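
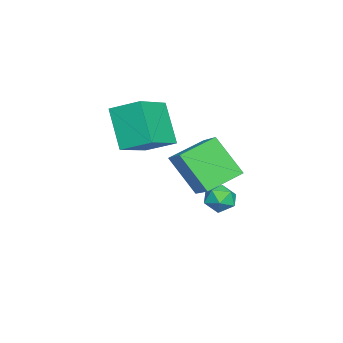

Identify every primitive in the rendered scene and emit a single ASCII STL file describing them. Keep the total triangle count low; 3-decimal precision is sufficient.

solid 
facet normal 0.004 0.104 0.995
outer loop
vertex -1.254 4.379 0.7
vertex -1.811 3.95 0.747
vertex -1.158 3.685 0.772
endloop
endfacet
facet normal 0.664 0.167 0.729
outer loop
vertex -1.254 4.379 0.7
vertex -1.158 3.685 0.772
vertex -0.757 4.051 0.323
endloop
endfacet
facet normal 0.661 0.704 0.260
outer loop
vertex -1.254 4.379 0.7
vertex -0.757 4.051 0.323
vertex -1.162 4.543 0.021
endloop
endfacet
facet normal 0.002 0.972 0.235
outer loop
vertex -1.254 4.379 0.7
vertex -1.162 4.543 0.021
vertex -1.813 4.481 0.283
endloop
endfacet
facet normal -0.405 0.601 0.689
outer loop
vertex -1.254 4.379 0.7
vertex -1.813 4.481 0.283
vertex -1.811 3.95 0.747
endloop
endfacet
facet normal 0.818 -0.434 0.377
outer loop
vertex -0.757 4.051 0.323
vertex -1.158 3.685 0.772
vertex -1.007 3.419 0.137
endloop
endfacet
facet normal -0.249 -0.537 0.806
outer loop
vertex -1.158 3.685 0.772
vertex -1.811 3.95 0.747
vertex -1.658 3.357 0.399
endloop
endfacet
facet normal -0.911 0.269 0.312
outer loop
vertex -1.811 3.95 0.747
vertex -1.813 4.481 0.283
vertex -2.063 3.849 0.097
endloop
endfacet
facet normal -0.254 0.869 -0.424
outer loop
vertex -1.813 4.481 0.283
vertex -1.162 4.543 0.021
vertex -1.662 4.215 -0.352
endloop
endfacet
facet normal 0.815 0.435 -0.383
outer loop
vertex -1.162 4.543 0.021
vertex -0.757 4.051 0.323
vertex -1.009 3.95 -0.327
endloop
endfacet
facet normal -0.002 -0.972 -0.235
outer loop
vertex -1.566 3.521 -0.28
vertex -1.007 3.419 0.137
vertex -1.658 3.357 0.399
endloop
endfacet
facet normal -0.661 -0.704 -0.260
outer loop
vertex -1.566 3.521 -0.28
vertex -1.658 3.357 0.399
vertex -2.063 3.849 0.097
endloop
endfacet
facet normal -0.664 -0.167 -0.729
outer loop
vertex -1.566 3.521 -0.28
vertex -2.063 3.849 0.097
vertex -1.662 4.215 -0.352
endloop
endfacet
facet normal -0.004 -0.104 -0.995
outer loop
vertex -1.566 3.521 -0.28
vertex -1.662 4.215 -0.352
vertex -1.009 3.95 -0.327
endloop
endfacet
facet normal 0.405 -0.601 -0.689
outer loop
vertex -1.566 3.521 -0.28
vertex -1.009 3.95 -0.327
vertex -1.007 3.419 0.137
endloop
endfacet
facet normal 0.254 -0.869 0.424
outer loop
vertex -1.658 3.357 0.399
vertex -1.007 3.419 0.137
vertex -1.158 3.685 0.772
endloop
endfacet
facet normal -0.815 -0.435 0.383
outer loop
vertex -2.063 3.849 0.097
vertex -1.658 3.357 0.399
vertex -1.811 3.95 0.747
endloop
endfacet
facet normal -0.818 0.434 -0.377
outer loop
vertex -1.662 4.215 -0.352
vertex -2.063 3.849 0.097
vertex -1.813 4.481 0.283
endloop
endfacet
facet normal 0.249 0.537 -0.806
outer loop
vertex -1.009 3.95 -0.327
vertex -1.662 4.215 -0.352
vertex -1.162 4.543 0.021
endloop
endfacet
facet normal 0.911 -0.269 -0.312
outer loop
vertex -1.007 3.419 0.137
vertex -1.009 3.95 -0.327
vertex -0.757 4.051 0.323
endloop
endfacet
facet normal -0.488 -0.315 0.814
outer loop
vertex -1.512 -0.277 4.509
vertex -1.357 0.95 5.076
vertex -3.26 0.321 3.692
endloop
endfacet
facet normal -0.114 -0.902 -0.417
outer loop
vertex -2.283 0.95 2.064
vertex -1.512 -0.277 4.509
vertex -3.26 0.321 3.692
endloop
endfacet
facet normal -0.488 -0.315 0.814
outer loop
vertex -3.26 0.321 3.692
vertex -1.357 0.95 5.076
vertex -3.105 1.548 4.259
endloop
endfacet
facet normal -0.865 0.296 -0.405
outer loop
vertex -3.105 1.548 4.259
vertex -2.283 0.95 2.064
vertex -3.26 0.321 3.692
endloop
endfacet
facet normal 0.865 -0.296 0.405
outer loop
vertex -1.512 -0.277 4.509
vertex -0.38 1.579 3.448
vertex -1.357 0.95 5.076
endloop
endfacet
facet normal -0.114 -0.902 -0.417
outer loop
vertex -0.535 0.352 2.881
vertex -1.512 -0.277 4.509
vertex -2.283 0.95 2.064
endloop
endfacet
facet normal 0.865 -0.296 0.405
outer loop
vertex -0.535 0.352 2.881
vertex -0.38 1.579 3.448
vertex -1.512 -0.277 4.509
endloop
endfacet
facet normal 0.114 0.902 0.417
outer loop
vertex -1.357 0.95 5.076
vertex -0.38 1.579 3.448
vertex -3.105 1.548 4.259
endloop
endfacet
facet normal -0.865 0.296 -0.405
outer loop
vertex -2.128 2.177 2.631
vertex -2.283 0.95 2.064
vertex -3.105 1.548 4.259
endloop
endfacet
facet normal 0.114 0.902 0.417
outer loop
vertex -3.105 1.548 4.259
vertex -0.38 1.579 3.448
vertex -2.128 2.177 2.631
endloop
endfacet
facet normal 0.488 0.315 -0.814
outer loop
vertex -2.128 2.177 2.631
vertex -0.535 0.352 2.881
vertex -2.283 0.95 2.064
endloop
endfacet
facet normal 0.488 0.315 -0.814
outer loop
vertex -0.38 1.579 3.448
vertex -0.535 0.352 2.881
vertex -2.128 2.177 2.631
endloop
endfacet
facet normal -0.744 -0.432 -0.510
outer loop
vertex 1.384 2.546 3.613
vertex 0.397 3.639 4.128
vertex 1.786 3.608 2.128
endloop
endfacet
facet normal 0.632 -0.701 -0.330
outer loop
vertex 2.843 4.221 2.852
vertex 1.384 2.546 3.613
vertex 1.786 3.608 2.128
endloop
endfacet
facet normal -0.744 -0.431 -0.510
outer loop
vertex 1.786 3.608 2.128
vertex 0.397 3.639 4.128
vertex 0.799 4.702 2.643
endloop
endfacet
facet normal 0.215 0.568 -0.795
outer loop
vertex 0.799 4.702 2.643
vertex 2.843 4.221 2.852
vertex 1.786 3.608 2.128
endloop
endfacet
facet normal -0.215 -0.568 0.794
outer loop
vertex 1.384 2.546 3.613
vertex 1.454 4.252 4.852
vertex 0.397 3.639 4.128
endloop
endfacet
facet normal 0.632 -0.701 -0.331
outer loop
vertex 2.441 3.158 4.337
vertex 1.384 2.546 3.613
vertex 2.843 4.221 2.852
endloop
endfacet
facet normal -0.215 -0.568 0.794
outer loop
vertex 2.441 3.158 4.337
vertex 1.454 4.252 4.852
vertex 1.384 2.546 3.613
endloop
endfacet
facet normal -0.633 0.701 0.330
outer loop
vertex 0.397 3.639 4.128
vertex 1.454 4.252 4.852
vertex 0.799 4.702 2.643
endloop
endfacet
facet normal 0.215 0.568 -0.794
outer loop
vertex 1.856 5.314 3.367
vertex 2.843 4.221 2.852
vertex 0.799 4.702 2.643
endloop
endfacet
facet normal -0.632 0.701 0.330
outer loop
vertex 0.799 4.702 2.643
vertex 1.454 4.252 4.852
vertex 1.856 5.314 3.367
endloop
endfacet
facet normal 0.744 0.431 0.510
outer loop
vertex 1.856 5.314 3.367
vertex 2.441 3.158 4.337
vertex 2.843 4.221 2.852
endloop
endfacet
facet normal 0.744 0.431 0.510
outer loop
vertex 1.454 4.252 4.852
vertex 2.441 3.158 4.337
vertex 1.856 5.314 3.367
endloop
endfacet

endsolid


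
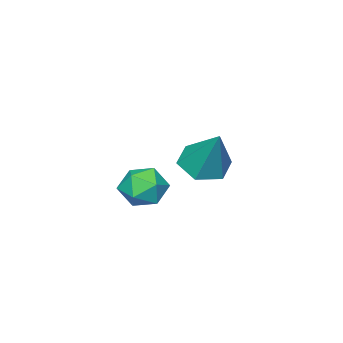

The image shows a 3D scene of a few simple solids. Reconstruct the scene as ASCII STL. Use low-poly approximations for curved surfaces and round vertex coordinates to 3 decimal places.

solid 
facet normal -0.235 -0.517 -0.823
outer loop
vertex -1.33 -1.598 -1.396
vertex -1.9 -1.232 -1.463
vertex -1.325 -1.023 -1.759
endloop
endfacet
facet normal 0.989 0.074 0.130
outer loop
vertex -1.33 -1.598 -1.396
vertex -1.325 -1.023 -1.759
vertex -1.56 -0.488 -0.277
endloop
endfacet
facet normal -0.236 -0.516 -0.823
outer loop
vertex -1.325 -1.023 -1.759
vertex -1.9 -1.232 -1.463
vertex -1.894 -0.657 -1.825
endloop
endfacet
facet normal 0.546 0.812 -0.206
outer loop
vertex -1.325 -1.023 -1.759
vertex -1.894 -0.657 -1.825
vertex -1.56 -0.488 -0.277
endloop
endfacet
facet normal -0.236 -0.516 -0.823
outer loop
vertex -1.894 -0.657 -1.825
vertex -1.9 -1.232 -1.463
vertex -2.469 -0.866 -1.529
endloop
endfacet
facet normal -0.353 0.935 -0.026
outer loop
vertex -1.894 -0.657 -1.825
vertex -2.469 -0.866 -1.529
vertex -1.56 -0.488 -0.277
endloop
endfacet
facet normal -0.237 -0.517 -0.823
outer loop
vertex -2.469 -0.866 -1.529
vertex -1.9 -1.232 -1.463
vertex -2.475 -1.441 -1.166
endloop
endfacet
facet normal -0.810 0.319 0.492
outer loop
vertex -2.469 -0.866 -1.529
vertex -2.475 -1.441 -1.166
vertex -1.56 -0.488 -0.277
endloop
endfacet
facet normal -0.237 -0.517 -0.823
outer loop
vertex -2.475 -1.441 -1.166
vertex -1.9 -1.232 -1.463
vertex -1.906 -1.807 -1.1
endloop
endfacet
facet normal -0.367 -0.421 0.829
outer loop
vertex -2.475 -1.441 -1.166
vertex -1.906 -1.807 -1.1
vertex -1.56 -0.488 -0.277
endloop
endfacet
facet normal -0.235 -0.517 -0.823
outer loop
vertex -1.906 -1.807 -1.1
vertex -1.9 -1.232 -1.463
vertex -1.33 -1.598 -1.396
endloop
endfacet
facet normal 0.531 -0.544 0.649
outer loop
vertex -1.906 -1.807 -1.1
vertex -1.33 -1.598 -1.396
vertex -1.56 -0.488 -0.277
endloop
endfacet
facet normal -0.156 0.987 -0.040
outer loop
vertex -2.707 -3.423 -3.832
vertex -3.273 -3.496 -3.419
vertex -2.639 -3.384 -3.132
endloop
endfacet
facet normal 0.539 0.836 -0.099
outer loop
vertex -2.707 -3.423 -3.832
vertex -2.639 -3.384 -3.132
vertex -2.163 -3.736 -3.513
endloop
endfacet
facet normal 0.625 0.410 -0.664
outer loop
vertex -2.707 -3.423 -3.832
vertex -2.163 -3.736 -3.513
vertex -2.502 -4.066 -4.036
endloop
endfacet
facet normal -0.018 0.297 -0.955
outer loop
vertex -2.707 -3.423 -3.832
vertex -2.502 -4.066 -4.036
vertex -3.188 -3.917 -3.977
endloop
endfacet
facet normal -0.499 0.653 -0.569
outer loop
vertex -2.707 -3.423 -3.832
vertex -3.188 -3.917 -3.977
vertex -3.273 -3.496 -3.419
endloop
endfacet
facet normal 0.737 0.473 0.484
outer loop
vertex -2.163 -3.736 -3.513
vertex -2.639 -3.384 -3.132
vertex -2.392 -4.003 -2.903
endloop
endfacet
facet normal -0.389 0.717 0.578
outer loop
vertex -2.639 -3.384 -3.132
vertex -3.273 -3.496 -3.419
vertex -3.078 -3.854 -2.844
endloop
endfacet
facet normal -0.944 0.177 -0.277
outer loop
vertex -3.273 -3.496 -3.419
vertex -3.188 -3.917 -3.977
vertex -3.417 -4.184 -3.367
endloop
endfacet
facet normal -0.164 -0.399 -0.902
outer loop
vertex -3.188 -3.917 -3.977
vertex -2.502 -4.066 -4.036
vertex -2.941 -4.536 -3.748
endloop
endfacet
facet normal 0.876 -0.216 -0.431
outer loop
vertex -2.502 -4.066 -4.036
vertex -2.163 -3.736 -3.513
vertex -2.307 -4.424 -3.461
endloop
endfacet
facet normal 0.018 -0.297 0.955
outer loop
vertex -2.873 -4.497 -3.048
vertex -2.392 -4.003 -2.903
vertex -3.078 -3.854 -2.844
endloop
endfacet
facet normal -0.625 -0.410 0.664
outer loop
vertex -2.873 -4.497 -3.048
vertex -3.078 -3.854 -2.844
vertex -3.417 -4.184 -3.367
endloop
endfacet
facet normal -0.539 -0.836 0.099
outer loop
vertex -2.873 -4.497 -3.048
vertex -3.417 -4.184 -3.367
vertex -2.941 -4.536 -3.748
endloop
endfacet
facet normal 0.156 -0.987 0.040
outer loop
vertex -2.873 -4.497 -3.048
vertex -2.941 -4.536 -3.748
vertex -2.307 -4.424 -3.461
endloop
endfacet
facet normal 0.499 -0.653 0.569
outer loop
vertex -2.873 -4.497 -3.048
vertex -2.307 -4.424 -3.461
vertex -2.392 -4.003 -2.903
endloop
endfacet
facet normal 0.164 0.399 0.902
outer loop
vertex -3.078 -3.854 -2.844
vertex -2.392 -4.003 -2.903
vertex -2.639 -3.384 -3.132
endloop
endfacet
facet normal -0.876 0.216 0.431
outer loop
vertex -3.417 -4.184 -3.367
vertex -3.078 -3.854 -2.844
vertex -3.273 -3.496 -3.419
endloop
endfacet
facet normal -0.737 -0.473 -0.484
outer loop
vertex -2.941 -4.536 -3.748
vertex -3.417 -4.184 -3.367
vertex -3.188 -3.917 -3.977
endloop
endfacet
facet normal 0.389 -0.717 -0.578
outer loop
vertex -2.307 -4.424 -3.461
vertex -2.941 -4.536 -3.748
vertex -2.502 -4.066 -4.036
endloop
endfacet
facet normal 0.944 -0.177 0.277
outer loop
vertex -2.392 -4.003 -2.903
vertex -2.307 -4.424 -3.461
vertex -2.163 -3.736 -3.513
endloop
endfacet

endsolid


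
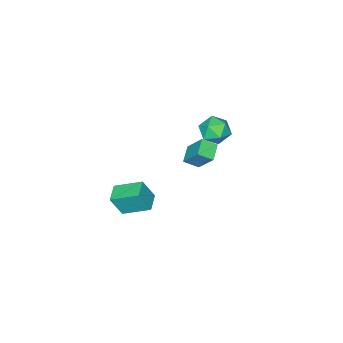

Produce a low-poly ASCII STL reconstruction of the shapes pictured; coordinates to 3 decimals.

solid 
facet normal -0.457 0.781 0.426
outer loop
vertex 3.083 -2.63 3.936
vertex 4.084 -1.954 3.771
vertex 2.542 -2.175 2.523
endloop
endfacet
facet normal -0.821 -0.555 0.135
outer loop
vertex 3.416 -3.666 1.709
vertex 3.083 -2.63 3.936
vertex 2.542 -2.175 2.523
endloop
endfacet
facet normal -0.457 0.781 0.426
outer loop
vertex 2.542 -2.175 2.523
vertex 4.084 -1.954 3.771
vertex 3.544 -1.499 2.358
endloop
endfacet
facet normal -0.342 0.288 -0.895
outer loop
vertex 3.544 -1.499 2.358
vertex 3.416 -3.666 1.709
vertex 2.542 -2.175 2.523
endloop
endfacet
facet normal 0.342 -0.288 0.895
outer loop
vertex 3.083 -2.63 3.936
vertex 4.958 -3.445 2.957
vertex 4.084 -1.954 3.771
endloop
endfacet
facet normal -0.821 -0.555 0.135
outer loop
vertex 3.956 -4.121 3.122
vertex 3.083 -2.63 3.936
vertex 3.416 -3.666 1.709
endloop
endfacet
facet normal 0.342 -0.288 0.894
outer loop
vertex 3.956 -4.121 3.122
vertex 4.958 -3.445 2.957
vertex 3.083 -2.63 3.936
endloop
endfacet
facet normal 0.821 0.555 -0.135
outer loop
vertex 4.084 -1.954 3.771
vertex 4.958 -3.445 2.957
vertex 3.544 -1.499 2.358
endloop
endfacet
facet normal -0.342 0.288 -0.894
outer loop
vertex 4.417 -2.99 1.544
vertex 3.416 -3.666 1.709
vertex 3.544 -1.499 2.358
endloop
endfacet
facet normal 0.821 0.555 -0.136
outer loop
vertex 3.544 -1.499 2.358
vertex 4.958 -3.445 2.957
vertex 4.417 -2.99 1.544
endloop
endfacet
facet normal 0.457 -0.781 -0.426
outer loop
vertex 4.417 -2.99 1.544
vertex 3.956 -4.121 3.122
vertex 3.416 -3.666 1.709
endloop
endfacet
facet normal 0.457 -0.781 -0.426
outer loop
vertex 4.958 -3.445 2.957
vertex 3.956 -4.121 3.122
vertex 4.417 -2.99 1.544
endloop
endfacet
facet normal -0.735 0.578 0.354
outer loop
vertex -4.502 -2.565 3.378
vertex -4.992 -3.455 3.812
vertex -4.257 -2.884 4.406
endloop
endfacet
facet normal -0.121 0.940 0.320
outer loop
vertex -4.502 -2.565 3.378
vertex -4.257 -2.884 4.406
vertex -3.455 -2.549 3.726
endloop
endfacet
facet normal 0.104 0.928 -0.357
outer loop
vertex -4.502 -2.565 3.378
vertex -3.455 -2.549 3.726
vertex -3.693 -2.912 2.712
endloop
endfacet
facet normal -0.370 0.560 -0.741
outer loop
vertex -4.502 -2.565 3.378
vertex -3.693 -2.912 2.712
vertex -4.643 -3.472 2.764
endloop
endfacet
facet normal -0.890 0.343 -0.302
outer loop
vertex -4.502 -2.565 3.378
vertex -4.643 -3.472 2.764
vertex -4.992 -3.455 3.812
endloop
endfacet
facet normal 0.360 0.596 0.718
outer loop
vertex -3.455 -2.549 3.726
vertex -4.257 -2.884 4.406
vertex -3.297 -3.428 4.376
endloop
endfacet
facet normal -0.633 0.010 0.774
outer loop
vertex -4.257 -2.884 4.406
vertex -4.992 -3.455 3.812
vertex -4.247 -3.988 4.428
endloop
endfacet
facet normal -0.883 -0.372 -0.288
outer loop
vertex -4.992 -3.455 3.812
vertex -4.643 -3.472 2.764
vertex -4.485 -4.351 3.414
endloop
endfacet
facet normal -0.043 -0.020 -0.999
outer loop
vertex -4.643 -3.472 2.764
vertex -3.693 -2.912 2.712
vertex -3.683 -4.016 2.734
endloop
endfacet
facet normal 0.724 0.577 -0.377
outer loop
vertex -3.693 -2.912 2.712
vertex -3.455 -2.549 3.726
vertex -2.948 -3.445 3.328
endloop
endfacet
facet normal 0.370 -0.560 0.741
outer loop
vertex -3.438 -4.335 3.762
vertex -3.297 -3.428 4.376
vertex -4.247 -3.988 4.428
endloop
endfacet
facet normal -0.104 -0.928 0.357
outer loop
vertex -3.438 -4.335 3.762
vertex -4.247 -3.988 4.428
vertex -4.485 -4.351 3.414
endloop
endfacet
facet normal 0.121 -0.940 -0.320
outer loop
vertex -3.438 -4.335 3.762
vertex -4.485 -4.351 3.414
vertex -3.683 -4.016 2.734
endloop
endfacet
facet normal 0.735 -0.578 -0.354
outer loop
vertex -3.438 -4.335 3.762
vertex -3.683 -4.016 2.734
vertex -2.948 -3.445 3.328
endloop
endfacet
facet normal 0.890 -0.343 0.302
outer loop
vertex -3.438 -4.335 3.762
vertex -2.948 -3.445 3.328
vertex -3.297 -3.428 4.376
endloop
endfacet
facet normal 0.043 0.020 0.999
outer loop
vertex -4.247 -3.988 4.428
vertex -3.297 -3.428 4.376
vertex -4.257 -2.884 4.406
endloop
endfacet
facet normal -0.724 -0.577 0.377
outer loop
vertex -4.485 -4.351 3.414
vertex -4.247 -3.988 4.428
vertex -4.992 -3.455 3.812
endloop
endfacet
facet normal -0.360 -0.596 -0.718
outer loop
vertex -3.683 -4.016 2.734
vertex -4.485 -4.351 3.414
vertex -4.643 -3.472 2.764
endloop
endfacet
facet normal 0.633 -0.010 -0.774
outer loop
vertex -2.948 -3.445 3.328
vertex -3.683 -4.016 2.734
vertex -3.693 -2.912 2.712
endloop
endfacet
facet normal 0.883 0.372 0.288
outer loop
vertex -3.297 -3.428 4.376
vertex -2.948 -3.445 3.328
vertex -3.455 -2.549 3.726
endloop
endfacet
facet normal -0.803 -0.467 0.369
outer loop
vertex -2.104 -3.974 2.843
vertex -2.098 -2.79 4.354
vertex -2.747 -3.29 2.309
endloop
endfacet
facet normal -0.003 -0.617 -0.787
outer loop
vertex -1.782 -2.73 1.866
vertex -2.104 -3.974 2.843
vertex -2.747 -3.29 2.309
endloop
endfacet
facet normal -0.804 -0.466 0.369
outer loop
vertex -2.747 -3.29 2.309
vertex -2.098 -2.79 4.354
vertex -2.74 -2.106 3.82
endloop
endfacet
facet normal -0.595 0.634 -0.494
outer loop
vertex -2.74 -2.106 3.82
vertex -1.782 -2.73 1.866
vertex -2.747 -3.29 2.309
endloop
endfacet
facet normal 0.595 -0.634 0.494
outer loop
vertex -2.104 -3.974 2.843
vertex -1.133 -2.23 3.911
vertex -2.098 -2.79 4.354
endloop
endfacet
facet normal -0.003 -0.617 -0.787
outer loop
vertex -1.14 -3.414 2.4
vertex -2.104 -3.974 2.843
vertex -1.782 -2.73 1.866
endloop
endfacet
facet normal 0.595 -0.634 0.494
outer loop
vertex -1.14 -3.414 2.4
vertex -1.133 -2.23 3.911
vertex -2.104 -3.974 2.843
endloop
endfacet
facet normal 0.003 0.617 0.787
outer loop
vertex -2.098 -2.79 4.354
vertex -1.133 -2.23 3.911
vertex -2.74 -2.106 3.82
endloop
endfacet
facet normal -0.595 0.634 -0.494
outer loop
vertex -1.776 -1.546 3.377
vertex -1.782 -2.73 1.866
vertex -2.74 -2.106 3.82
endloop
endfacet
facet normal 0.003 0.617 0.787
outer loop
vertex -2.74 -2.106 3.82
vertex -1.133 -2.23 3.911
vertex -1.776 -1.546 3.377
endloop
endfacet
facet normal 0.804 0.467 -0.369
outer loop
vertex -1.776 -1.546 3.377
vertex -1.14 -3.414 2.4
vertex -1.782 -2.73 1.866
endloop
endfacet
facet normal 0.803 0.467 -0.370
outer loop
vertex -1.133 -2.23 3.911
vertex -1.14 -3.414 2.4
vertex -1.776 -1.546 3.377
endloop
endfacet

endsolid


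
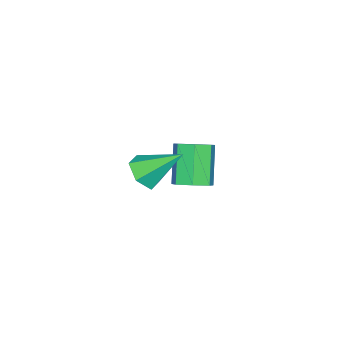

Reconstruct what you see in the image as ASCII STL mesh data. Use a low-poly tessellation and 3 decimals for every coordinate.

solid 
facet normal 0.556 0.251 -0.793
outer loop
vertex -2.498 -1.243 -3.197
vertex -3.127 -1.581 -3.745
vertex -3.052 -0.743 -3.427
endloop
endfacet
facet normal 0.433 0.726 0.535
outer loop
vertex -2.498 -1.243 -3.197
vertex -3.052 -0.743 -3.427
vertex -3.645 -1.761 -1.566
endloop
endfacet
facet normal 0.433 0.726 0.535
outer loop
vertex -3.645 -1.761 -1.566
vertex -3.052 -0.743 -3.427
vertex -4.199 -1.261 -1.796
endloop
endfacet
facet normal -0.556 -0.252 0.792
outer loop
vertex -3.645 -1.761 -1.566
vertex -4.199 -1.261 -1.796
vertex -4.273 -2.099 -2.115
endloop
endfacet
facet normal 0.557 0.250 -0.792
outer loop
vertex -3.052 -0.743 -3.427
vertex -3.127 -1.581 -3.745
vertex -3.661 -0.873 -3.897
endloop
endfacet
facet normal -0.283 0.953 0.104
outer loop
vertex -3.052 -0.743 -3.427
vertex -3.661 -0.873 -3.897
vertex -4.199 -1.261 -1.796
endloop
endfacet
facet normal -0.283 0.953 0.104
outer loop
vertex -4.199 -1.261 -1.796
vertex -3.661 -0.873 -3.897
vertex -4.808 -1.391 -2.266
endloop
endfacet
facet normal -0.557 -0.252 0.791
outer loop
vertex -4.199 -1.261 -1.796
vertex -4.808 -1.391 -2.266
vertex -4.273 -2.099 -2.115
endloop
endfacet
facet normal 0.557 0.251 -0.791
outer loop
vertex -3.661 -0.873 -3.897
vertex -3.127 -1.581 -3.745
vertex -3.868 -1.537 -4.253
endloop
endfacet
facet normal -0.787 0.463 -0.407
outer loop
vertex -3.661 -0.873 -3.897
vertex -3.868 -1.537 -4.253
vertex -4.808 -1.391 -2.266
endloop
endfacet
facet normal -0.787 0.463 -0.407
outer loop
vertex -4.808 -1.391 -2.266
vertex -3.868 -1.537 -4.253
vertex -5.015 -2.055 -2.622
endloop
endfacet
facet normal -0.556 -0.251 0.792
outer loop
vertex -4.808 -1.391 -2.266
vertex -5.015 -2.055 -2.622
vertex -4.273 -2.099 -2.115
endloop
endfacet
facet normal 0.557 0.251 -0.791
outer loop
vertex -3.868 -1.537 -4.253
vertex -3.127 -1.581 -3.745
vertex -3.517 -2.234 -4.227
endloop
endfacet
facet normal -0.698 -0.374 -0.610
outer loop
vertex -3.868 -1.537 -4.253
vertex -3.517 -2.234 -4.227
vertex -5.015 -2.055 -2.622
endloop
endfacet
facet normal -0.698 -0.374 -0.610
outer loop
vertex -5.015 -2.055 -2.622
vertex -3.517 -2.234 -4.227
vertex -4.664 -2.752 -2.596
endloop
endfacet
facet normal -0.556 -0.251 0.792
outer loop
vertex -5.015 -2.055 -2.622
vertex -4.664 -2.752 -2.596
vertex -4.273 -2.099 -2.115
endloop
endfacet
facet normal 0.557 0.252 -0.792
outer loop
vertex -3.517 -2.234 -4.227
vertex -3.127 -1.581 -3.745
vertex -2.871 -2.439 -3.838
endloop
endfacet
facet normal -0.083 -0.932 -0.354
outer loop
vertex -3.517 -2.234 -4.227
vertex -2.871 -2.439 -3.838
vertex -4.664 -2.752 -2.596
endloop
endfacet
facet normal -0.083 -0.932 -0.354
outer loop
vertex -4.664 -2.752 -2.596
vertex -2.871 -2.439 -3.838
vertex -4.018 -2.957 -2.207
endloop
endfacet
facet normal -0.557 -0.250 0.792
outer loop
vertex -4.664 -2.752 -2.596
vertex -4.018 -2.957 -2.207
vertex -4.273 -2.099 -2.115
endloop
endfacet
facet normal 0.556 0.252 -0.792
outer loop
vertex -2.871 -2.439 -3.838
vertex -3.127 -1.581 -3.745
vertex -2.418 -1.998 -3.38
endloop
endfacet
facet normal 0.595 -0.786 0.169
outer loop
vertex -2.871 -2.439 -3.838
vertex -2.418 -1.998 -3.38
vertex -4.018 -2.957 -2.207
endloop
endfacet
facet normal 0.595 -0.786 0.169
outer loop
vertex -4.018 -2.957 -2.207
vertex -2.418 -1.998 -3.38
vertex -3.565 -2.516 -1.749
endloop
endfacet
facet normal -0.557 -0.250 0.792
outer loop
vertex -4.018 -2.957 -2.207
vertex -3.565 -2.516 -1.749
vertex -4.273 -2.099 -2.115
endloop
endfacet
facet normal 0.556 0.251 -0.793
outer loop
vertex -2.418 -1.998 -3.38
vertex -3.127 -1.581 -3.745
vertex -2.498 -1.243 -3.197
endloop
endfacet
facet normal 0.824 -0.049 0.564
outer loop
vertex -2.418 -1.998 -3.38
vertex -2.498 -1.243 -3.197
vertex -3.565 -2.516 -1.749
endloop
endfacet
facet normal 0.824 -0.049 0.564
outer loop
vertex -3.565 -2.516 -1.749
vertex -2.498 -1.243 -3.197
vertex -3.645 -1.761 -1.566
endloop
endfacet
facet normal -0.557 -0.251 0.792
outer loop
vertex -3.565 -2.516 -1.749
vertex -3.645 -1.761 -1.566
vertex -4.273 -2.099 -2.115
endloop
endfacet
facet normal 0.231 -0.727 -0.647
outer loop
vertex 1.333 -2.084 0.602
vertex 0.936 -1.621 -0.06
vertex 1.81 -1.498 0.114
endloop
endfacet
facet normal 0.679 0.056 0.732
outer loop
vertex 1.333 -2.084 0.602
vertex 1.81 -1.498 0.114
vertex 0.464 -0.139 1.26
endloop
endfacet
facet normal 0.231 -0.726 -0.648
outer loop
vertex 1.81 -1.498 0.114
vertex 0.936 -1.621 -0.06
vertex 1.413 -1.034 -0.548
endloop
endfacet
facet normal 0.728 0.684 0.043
outer loop
vertex 1.81 -1.498 0.114
vertex 1.413 -1.034 -0.548
vertex 0.464 -0.139 1.26
endloop
endfacet
facet normal 0.232 -0.726 -0.647
outer loop
vertex 1.413 -1.034 -0.548
vertex 0.936 -1.621 -0.06
vertex 0.539 -1.158 -0.722
endloop
endfacet
facet normal -0.035 0.888 -0.458
outer loop
vertex 1.413 -1.034 -0.548
vertex 0.539 -1.158 -0.722
vertex 0.464 -0.139 1.26
endloop
endfacet
facet normal 0.231 -0.727 -0.647
outer loop
vertex 0.539 -1.158 -0.722
vertex 0.936 -1.621 -0.06
vertex 0.061 -1.744 -0.234
endloop
endfacet
facet normal -0.844 0.463 -0.270
outer loop
vertex 0.539 -1.158 -0.722
vertex 0.061 -1.744 -0.234
vertex 0.464 -0.139 1.26
endloop
endfacet
facet normal 0.231 -0.726 -0.647
outer loop
vertex 0.061 -1.744 -0.234
vertex 0.936 -1.621 -0.06
vertex 0.458 -2.208 0.428
endloop
endfacet
facet normal -0.893 -0.166 0.419
outer loop
vertex 0.061 -1.744 -0.234
vertex 0.458 -2.208 0.428
vertex 0.464 -0.139 1.26
endloop
endfacet
facet normal 0.232 -0.726 -0.647
outer loop
vertex 0.458 -2.208 0.428
vertex 0.936 -1.621 -0.06
vertex 1.333 -2.084 0.602
endloop
endfacet
facet normal -0.131 -0.370 0.920
outer loop
vertex 0.458 -2.208 0.428
vertex 1.333 -2.084 0.602
vertex 0.464 -0.139 1.26
endloop
endfacet

endsolid


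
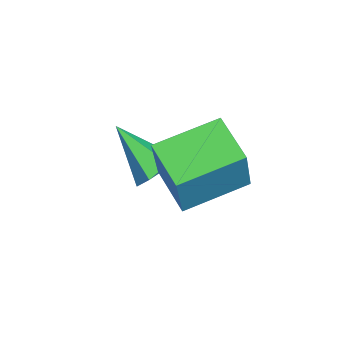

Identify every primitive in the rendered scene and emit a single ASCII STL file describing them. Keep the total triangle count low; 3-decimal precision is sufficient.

solid 
facet normal 0.395 0.687 -0.610
outer loop
vertex 0.639 -0.232 -1.919
vertex -0.032 -0.097 -2.201
vertex 0.207 0.286 -1.615
endloop
endfacet
facet normal 0.544 -0.038 0.838
outer loop
vertex 0.639 -0.232 -1.919
vertex 0.207 0.286 -1.615
vertex -0.768 -1.383 -1.059
endloop
endfacet
facet normal 0.394 0.688 -0.610
outer loop
vertex 0.207 0.286 -1.615
vertex -0.032 -0.097 -2.201
vertex -0.464 0.421 -1.896
endloop
endfacet
facet normal -0.269 0.442 0.855
outer loop
vertex 0.207 0.286 -1.615
vertex -0.464 0.421 -1.896
vertex -0.768 -1.383 -1.059
endloop
endfacet
facet normal 0.393 0.687 -0.611
outer loop
vertex -0.464 0.421 -1.896
vertex -0.032 -0.097 -2.201
vertex -0.703 0.037 -2.482
endloop
endfacet
facet normal -0.942 0.258 0.215
outer loop
vertex -0.464 0.421 -1.896
vertex -0.703 0.037 -2.482
vertex -0.768 -1.383 -1.059
endloop
endfacet
facet normal 0.393 0.687 -0.611
outer loop
vertex -0.703 0.037 -2.482
vertex -0.032 -0.097 -2.201
vertex -0.271 -0.481 -2.787
endloop
endfacet
facet normal -0.800 -0.406 -0.442
outer loop
vertex -0.703 0.037 -2.482
vertex -0.271 -0.481 -2.787
vertex -0.768 -1.383 -1.059
endloop
endfacet
facet normal 0.394 0.687 -0.611
outer loop
vertex -0.271 -0.481 -2.787
vertex -0.032 -0.097 -2.201
vertex 0.4 -0.615 -2.505
endloop
endfacet
facet normal 0.016 -0.888 -0.459
outer loop
vertex -0.271 -0.481 -2.787
vertex 0.4 -0.615 -2.505
vertex -0.768 -1.383 -1.059
endloop
endfacet
facet normal 0.395 0.687 -0.610
outer loop
vertex 0.4 -0.615 -2.505
vertex -0.032 -0.097 -2.201
vertex 0.639 -0.232 -1.919
endloop
endfacet
facet normal 0.686 -0.704 0.180
outer loop
vertex 0.4 -0.615 -2.505
vertex 0.639 -0.232 -1.919
vertex -0.768 -1.383 -1.059
endloop
endfacet
facet normal -0.505 0.831 0.234
outer loop
vertex 1.229 1.716 1.542
vertex 2.339 2.523 1.074
vertex 0.421 1.748 -0.32
endloop
endfacet
facet normal -0.766 -0.557 0.323
outer loop
vertex 1.401 0.137 -0.774
vertex 1.229 1.716 1.542
vertex 0.421 1.748 -0.32
endloop
endfacet
facet normal -0.506 0.830 0.234
outer loop
vertex 0.421 1.748 -0.32
vertex 2.339 2.523 1.074
vertex 1.531 2.556 -0.788
endloop
endfacet
facet normal -0.398 0.016 -0.917
outer loop
vertex 1.531 2.556 -0.788
vertex 1.401 0.137 -0.774
vertex 0.421 1.748 -0.32
endloop
endfacet
facet normal 0.398 -0.016 0.917
outer loop
vertex 1.229 1.716 1.542
vertex 3.319 0.912 0.62
vertex 2.339 2.523 1.074
endloop
endfacet
facet normal -0.766 -0.556 0.322
outer loop
vertex 2.209 0.104 1.088
vertex 1.229 1.716 1.542
vertex 1.401 0.137 -0.774
endloop
endfacet
facet normal 0.398 -0.016 0.917
outer loop
vertex 2.209 0.104 1.088
vertex 3.319 0.912 0.62
vertex 1.229 1.716 1.542
endloop
endfacet
facet normal 0.766 0.557 -0.322
outer loop
vertex 2.339 2.523 1.074
vertex 3.319 0.912 0.62
vertex 1.531 2.556 -0.788
endloop
endfacet
facet normal -0.398 0.016 -0.917
outer loop
vertex 2.511 0.944 -1.242
vertex 1.401 0.137 -0.774
vertex 1.531 2.556 -0.788
endloop
endfacet
facet normal 0.766 0.556 -0.323
outer loop
vertex 1.531 2.556 -0.788
vertex 3.319 0.912 0.62
vertex 2.511 0.944 -1.242
endloop
endfacet
facet normal 0.505 -0.831 -0.234
outer loop
vertex 2.511 0.944 -1.242
vertex 2.209 0.104 1.088
vertex 1.401 0.137 -0.774
endloop
endfacet
facet normal 0.506 -0.830 -0.234
outer loop
vertex 3.319 0.912 0.62
vertex 2.209 0.104 1.088
vertex 2.511 0.944 -1.242
endloop
endfacet

endsolid


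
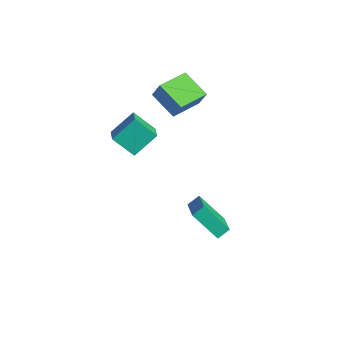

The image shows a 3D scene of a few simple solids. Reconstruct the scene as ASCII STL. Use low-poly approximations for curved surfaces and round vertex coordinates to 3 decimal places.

solid 
facet normal -0.605 -0.469 0.643
outer loop
vertex -2.583 0.468 3.978
vertex -3.686 1.044 3.36
vertex -2.686 -0.913 2.875
endloop
endfacet
facet normal 0.794 -0.414 0.445
outer loop
vertex -1.694 -0.144 1.82
vertex -2.583 0.468 3.978
vertex -2.686 -0.913 2.875
endloop
endfacet
facet normal -0.605 -0.469 0.644
outer loop
vertex -2.686 -0.913 2.875
vertex -3.686 1.044 3.36
vertex -3.79 -0.337 2.257
endloop
endfacet
facet normal -0.058 -0.780 -0.623
outer loop
vertex -3.79 -0.337 2.257
vertex -1.694 -0.144 1.82
vertex -2.686 -0.913 2.875
endloop
endfacet
facet normal 0.058 0.780 0.623
outer loop
vertex -2.583 0.468 3.978
vertex -2.694 1.813 2.305
vertex -3.686 1.044 3.36
endloop
endfacet
facet normal 0.794 -0.415 0.445
outer loop
vertex -1.59 1.237 2.923
vertex -2.583 0.468 3.978
vertex -1.694 -0.144 1.82
endloop
endfacet
facet normal 0.058 0.780 0.623
outer loop
vertex -1.59 1.237 2.923
vertex -2.694 1.813 2.305
vertex -2.583 0.468 3.978
endloop
endfacet
facet normal -0.794 0.415 -0.444
outer loop
vertex -3.686 1.044 3.36
vertex -2.694 1.813 2.305
vertex -3.79 -0.337 2.257
endloop
endfacet
facet normal -0.058 -0.780 -0.623
outer loop
vertex -2.797 0.432 1.202
vertex -1.694 -0.144 1.82
vertex -3.79 -0.337 2.257
endloop
endfacet
facet normal -0.794 0.415 -0.445
outer loop
vertex -3.79 -0.337 2.257
vertex -2.694 1.813 2.305
vertex -2.797 0.432 1.202
endloop
endfacet
facet normal 0.605 0.468 -0.644
outer loop
vertex -2.797 0.432 1.202
vertex -1.59 1.237 2.923
vertex -1.694 -0.144 1.82
endloop
endfacet
facet normal 0.605 0.469 -0.644
outer loop
vertex -2.694 1.813 2.305
vertex -1.59 1.237 2.923
vertex -2.797 0.432 1.202
endloop
endfacet
facet normal -0.784 0.380 -0.491
outer loop
vertex -0.467 2.465 -3.113
vertex -0.405 3.18 -2.658
vertex 0.828 3.272 -4.557
endloop
endfacet
facet normal -0.073 -0.841 -0.535
outer loop
vertex 2.545 2.44 -3.482
vertex -0.467 2.465 -3.113
vertex 0.828 3.272 -4.557
endloop
endfacet
facet normal -0.784 0.380 -0.491
outer loop
vertex 0.828 3.272 -4.557
vertex -0.405 3.18 -2.658
vertex 0.889 3.987 -4.101
endloop
endfacet
facet normal 0.617 0.385 -0.687
outer loop
vertex 0.889 3.987 -4.101
vertex 2.545 2.44 -3.482
vertex 0.828 3.272 -4.557
endloop
endfacet
facet normal -0.616 -0.384 0.687
outer loop
vertex -0.467 2.465 -3.113
vertex 1.312 2.348 -1.583
vertex -0.405 3.18 -2.658
endloop
endfacet
facet normal -0.073 -0.841 -0.536
outer loop
vertex 1.251 1.633 -2.039
vertex -0.467 2.465 -3.113
vertex 2.545 2.44 -3.482
endloop
endfacet
facet normal -0.616 -0.386 0.687
outer loop
vertex 1.251 1.633 -2.039
vertex 1.312 2.348 -1.583
vertex -0.467 2.465 -3.113
endloop
endfacet
facet normal 0.072 0.841 0.536
outer loop
vertex -0.405 3.18 -2.658
vertex 1.312 2.348 -1.583
vertex 0.889 3.987 -4.101
endloop
endfacet
facet normal 0.616 0.384 -0.688
outer loop
vertex 2.607 3.155 -3.027
vertex 2.545 2.44 -3.482
vertex 0.889 3.987 -4.101
endloop
endfacet
facet normal 0.073 0.841 0.535
outer loop
vertex 0.889 3.987 -4.101
vertex 1.312 2.348 -1.583
vertex 2.607 3.155 -3.027
endloop
endfacet
facet normal 0.784 -0.380 0.491
outer loop
vertex 2.607 3.155 -3.027
vertex 1.251 1.633 -2.039
vertex 2.545 2.44 -3.482
endloop
endfacet
facet normal 0.784 -0.380 0.491
outer loop
vertex 1.312 2.348 -1.583
vertex 1.251 1.633 -2.039
vertex 2.607 3.155 -3.027
endloop
endfacet
facet normal -0.900 -0.160 0.404
outer loop
vertex -3.974 2.927 4.547
vertex -4.423 4.894 4.327
vertex -4.412 2.708 3.485
endloop
endfacet
facet normal 0.221 -0.969 0.109
outer loop
vertex -2.737 3.006 2.733
vertex -3.974 2.927 4.547
vertex -4.412 2.708 3.485
endloop
endfacet
facet normal -0.901 -0.160 0.404
outer loop
vertex -4.412 2.708 3.485
vertex -4.423 4.894 4.327
vertex -4.861 4.675 3.264
endloop
endfacet
facet normal -0.374 -0.187 -0.908
outer loop
vertex -4.861 4.675 3.264
vertex -2.737 3.006 2.733
vertex -4.412 2.708 3.485
endloop
endfacet
facet normal 0.374 0.187 0.908
outer loop
vertex -3.974 2.927 4.547
vertex -2.748 5.192 3.575
vertex -4.423 4.894 4.327
endloop
endfacet
facet normal 0.221 -0.969 0.109
outer loop
vertex -2.299 3.225 3.796
vertex -3.974 2.927 4.547
vertex -2.737 3.006 2.733
endloop
endfacet
facet normal 0.374 0.187 0.908
outer loop
vertex -2.299 3.225 3.796
vertex -2.748 5.192 3.575
vertex -3.974 2.927 4.547
endloop
endfacet
facet normal -0.221 0.969 -0.109
outer loop
vertex -4.423 4.894 4.327
vertex -2.748 5.192 3.575
vertex -4.861 4.675 3.264
endloop
endfacet
facet normal -0.374 -0.187 -0.908
outer loop
vertex -3.186 4.973 2.513
vertex -2.737 3.006 2.733
vertex -4.861 4.675 3.264
endloop
endfacet
facet normal -0.221 0.969 -0.109
outer loop
vertex -4.861 4.675 3.264
vertex -2.748 5.192 3.575
vertex -3.186 4.973 2.513
endloop
endfacet
facet normal 0.901 0.160 -0.404
outer loop
vertex -3.186 4.973 2.513
vertex -2.299 3.225 3.796
vertex -2.737 3.006 2.733
endloop
endfacet
facet normal 0.900 0.160 -0.404
outer loop
vertex -2.748 5.192 3.575
vertex -2.299 3.225 3.796
vertex -3.186 4.973 2.513
endloop
endfacet

endsolid


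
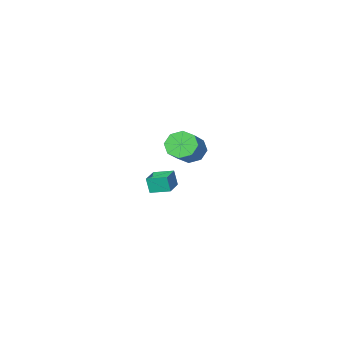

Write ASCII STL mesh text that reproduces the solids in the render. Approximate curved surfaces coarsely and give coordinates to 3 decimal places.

solid 
facet normal -0.626 0.751 0.213
outer loop
vertex 0.975 2.082 2.382
vertex 1.839 2.794 2.411
vertex 0.875 2.237 1.542
endloop
endfacet
facet normal -0.771 -0.636 -0.025
outer loop
vertex 1.501 1.486 1.329
vertex 0.975 2.082 2.382
vertex 0.875 2.237 1.542
endloop
endfacet
facet normal -0.626 0.751 0.213
outer loop
vertex 0.875 2.237 1.542
vertex 1.839 2.794 2.411
vertex 1.739 2.949 1.571
endloop
endfacet
facet normal -0.116 0.180 -0.977
outer loop
vertex 1.739 2.949 1.571
vertex 1.501 1.486 1.329
vertex 0.875 2.237 1.542
endloop
endfacet
facet normal 0.116 -0.180 0.977
outer loop
vertex 0.975 2.082 2.382
vertex 2.465 2.043 2.198
vertex 1.839 2.794 2.411
endloop
endfacet
facet normal -0.771 -0.636 -0.025
outer loop
vertex 1.601 1.331 2.169
vertex 0.975 2.082 2.382
vertex 1.501 1.486 1.329
endloop
endfacet
facet normal 0.116 -0.180 0.977
outer loop
vertex 1.601 1.331 2.169
vertex 2.465 2.043 2.198
vertex 0.975 2.082 2.382
endloop
endfacet
facet normal 0.771 0.636 0.025
outer loop
vertex 1.839 2.794 2.411
vertex 2.465 2.043 2.198
vertex 1.739 2.949 1.571
endloop
endfacet
facet normal -0.116 0.180 -0.977
outer loop
vertex 2.365 2.198 1.358
vertex 1.501 1.486 1.329
vertex 1.739 2.949 1.571
endloop
endfacet
facet normal 0.771 0.636 0.025
outer loop
vertex 1.739 2.949 1.571
vertex 2.465 2.043 2.198
vertex 2.365 2.198 1.358
endloop
endfacet
facet normal 0.626 -0.751 -0.213
outer loop
vertex 2.365 2.198 1.358
vertex 1.601 1.331 2.169
vertex 1.501 1.486 1.329
endloop
endfacet
facet normal 0.626 -0.751 -0.213
outer loop
vertex 2.465 2.043 2.198
vertex 1.601 1.331 2.169
vertex 2.365 2.198 1.358
endloop
endfacet
facet normal -0.677 -0.527 -0.514
outer loop
vertex -3.765 -5.0 0.418
vertex -4.325 -4.323 0.461
vertex -3.699 -4.578 -0.102
endloop
endfacet
facet normal 0.730 -0.573 -0.372
outer loop
vertex -3.765 -5.0 0.418
vertex -3.699 -4.578 -0.102
vertex -2.554 -4.054 1.337
endloop
endfacet
facet normal 0.730 -0.573 -0.372
outer loop
vertex -2.554 -4.054 1.337
vertex -3.699 -4.578 -0.102
vertex -2.488 -3.632 0.816
endloop
endfacet
facet normal 0.676 0.528 0.514
outer loop
vertex -2.554 -4.054 1.337
vertex -2.488 -3.632 0.816
vertex -3.115 -3.377 1.379
endloop
endfacet
facet normal -0.677 -0.528 -0.514
outer loop
vertex -3.699 -4.578 -0.102
vertex -4.325 -4.323 0.461
vertex -4.0 -4.006 -0.293
endloop
endfacet
facet normal 0.585 0.037 -0.810
outer loop
vertex -3.699 -4.578 -0.102
vertex -4.0 -4.006 -0.293
vertex -2.488 -3.632 0.816
endloop
endfacet
facet normal 0.585 0.037 -0.810
outer loop
vertex -2.488 -3.632 0.816
vertex -4.0 -4.006 -0.293
vertex -2.789 -3.061 0.625
endloop
endfacet
facet normal 0.676 0.528 0.514
outer loop
vertex -2.488 -3.632 0.816
vertex -2.789 -3.061 0.625
vertex -3.115 -3.377 1.379
endloop
endfacet
facet normal -0.676 -0.529 -0.514
outer loop
vertex -4.0 -4.006 -0.293
vertex -4.325 -4.323 0.461
vertex -4.492 -3.62 -0.043
endloop
endfacet
facet normal 0.098 0.626 -0.774
outer loop
vertex -4.0 -4.006 -0.293
vertex -4.492 -3.62 -0.043
vertex -2.789 -3.061 0.625
endloop
endfacet
facet normal 0.097 0.627 -0.773
outer loop
vertex -2.789 -3.061 0.625
vertex -4.492 -3.62 -0.043
vertex -3.281 -2.675 0.876
endloop
endfacet
facet normal 0.676 0.528 0.514
outer loop
vertex -2.789 -3.061 0.625
vertex -3.281 -2.675 0.876
vertex -3.115 -3.377 1.379
endloop
endfacet
facet normal -0.676 -0.529 -0.513
outer loop
vertex -4.492 -3.62 -0.043
vertex -4.325 -4.323 0.461
vertex -4.886 -3.646 0.503
endloop
endfacet
facet normal -0.448 0.848 -0.283
outer loop
vertex -4.492 -3.62 -0.043
vertex -4.886 -3.646 0.503
vertex -3.281 -2.675 0.876
endloop
endfacet
facet normal -0.447 0.848 -0.284
outer loop
vertex -3.281 -2.675 0.876
vertex -4.886 -3.646 0.503
vertex -3.675 -2.7 1.422
endloop
endfacet
facet normal 0.677 0.528 0.513
outer loop
vertex -3.281 -2.675 0.876
vertex -3.675 -2.7 1.422
vertex -3.115 -3.377 1.379
endloop
endfacet
facet normal -0.676 -0.528 -0.514
outer loop
vertex -4.886 -3.646 0.503
vertex -4.325 -4.323 0.461
vertex -4.952 -4.068 1.024
endloop
endfacet
facet normal -0.730 0.573 0.372
outer loop
vertex -4.886 -3.646 0.503
vertex -4.952 -4.068 1.024
vertex -3.675 -2.7 1.422
endloop
endfacet
facet normal -0.730 0.573 0.372
outer loop
vertex -3.675 -2.7 1.422
vertex -4.952 -4.068 1.024
vertex -3.741 -3.122 1.942
endloop
endfacet
facet normal 0.677 0.527 0.514
outer loop
vertex -3.675 -2.7 1.422
vertex -3.741 -3.122 1.942
vertex -3.115 -3.377 1.379
endloop
endfacet
facet normal -0.676 -0.528 -0.514
outer loop
vertex -4.952 -4.068 1.024
vertex -4.325 -4.323 0.461
vertex -4.651 -4.639 1.215
endloop
endfacet
facet normal -0.585 -0.037 0.810
outer loop
vertex -4.952 -4.068 1.024
vertex -4.651 -4.639 1.215
vertex -3.741 -3.122 1.942
endloop
endfacet
facet normal -0.585 -0.037 0.810
outer loop
vertex -3.741 -3.122 1.942
vertex -4.651 -4.639 1.215
vertex -3.44 -3.694 2.133
endloop
endfacet
facet normal 0.677 0.528 0.514
outer loop
vertex -3.741 -3.122 1.942
vertex -3.44 -3.694 2.133
vertex -3.115 -3.377 1.379
endloop
endfacet
facet normal -0.676 -0.528 -0.514
outer loop
vertex -4.651 -4.639 1.215
vertex -4.325 -4.323 0.461
vertex -4.159 -5.025 0.964
endloop
endfacet
facet normal -0.097 -0.627 0.773
outer loop
vertex -4.651 -4.639 1.215
vertex -4.159 -5.025 0.964
vertex -3.44 -3.694 2.133
endloop
endfacet
facet normal -0.098 -0.626 0.773
outer loop
vertex -3.44 -3.694 2.133
vertex -4.159 -5.025 0.964
vertex -2.948 -4.08 1.883
endloop
endfacet
facet normal 0.676 0.529 0.514
outer loop
vertex -3.44 -3.694 2.133
vertex -2.948 -4.08 1.883
vertex -3.115 -3.377 1.379
endloop
endfacet
facet normal -0.677 -0.528 -0.513
outer loop
vertex -4.159 -5.025 0.964
vertex -4.325 -4.323 0.461
vertex -3.765 -5.0 0.418
endloop
endfacet
facet normal 0.447 -0.848 0.284
outer loop
vertex -4.159 -5.025 0.964
vertex -3.765 -5.0 0.418
vertex -2.948 -4.08 1.883
endloop
endfacet
facet normal 0.448 -0.848 0.283
outer loop
vertex -2.948 -4.08 1.883
vertex -3.765 -5.0 0.418
vertex -2.554 -4.054 1.337
endloop
endfacet
facet normal 0.676 0.529 0.513
outer loop
vertex -2.948 -4.08 1.883
vertex -2.554 -4.054 1.337
vertex -3.115 -3.377 1.379
endloop
endfacet

endsolid


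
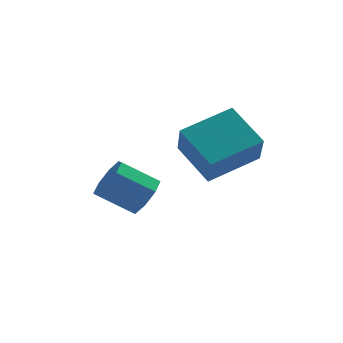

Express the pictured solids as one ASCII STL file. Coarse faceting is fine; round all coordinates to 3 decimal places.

solid 
facet normal -0.494 0.705 0.509
outer loop
vertex -2.341 0.527 0.221
vertex -0.689 1.292 0.765
vertex -2.345 1.38 -0.964
endloop
endfacet
facet normal -0.870 -0.402 -0.286
outer loop
vertex -1.511 0.188 -1.825
vertex -2.341 0.527 0.221
vertex -2.345 1.38 -0.964
endloop
endfacet
facet normal -0.493 0.706 0.509
outer loop
vertex -2.345 1.38 -0.964
vertex -0.689 1.292 0.765
vertex -0.693 2.144 -0.421
endloop
endfacet
facet normal -0.003 0.584 -0.812
outer loop
vertex -0.693 2.144 -0.421
vertex -1.511 0.188 -1.825
vertex -2.345 1.38 -0.964
endloop
endfacet
facet normal 0.003 -0.584 0.812
outer loop
vertex -2.341 0.527 0.221
vertex 0.145 0.1 -0.096
vertex -0.689 1.292 0.765
endloop
endfacet
facet normal -0.870 -0.402 -0.286
outer loop
vertex -1.507 -0.664 -0.639
vertex -2.341 0.527 0.221
vertex -1.511 0.188 -1.825
endloop
endfacet
facet normal 0.003 -0.584 0.812
outer loop
vertex -1.507 -0.664 -0.639
vertex 0.145 0.1 -0.096
vertex -2.341 0.527 0.221
endloop
endfacet
facet normal 0.870 0.402 0.286
outer loop
vertex -0.689 1.292 0.765
vertex 0.145 0.1 -0.096
vertex -0.693 2.144 -0.421
endloop
endfacet
facet normal -0.003 0.584 -0.812
outer loop
vertex 0.141 0.953 -1.281
vertex -1.511 0.188 -1.825
vertex -0.693 2.144 -0.421
endloop
endfacet
facet normal 0.870 0.402 0.286
outer loop
vertex -0.693 2.144 -0.421
vertex 0.145 0.1 -0.096
vertex 0.141 0.953 -1.281
endloop
endfacet
facet normal 0.494 -0.705 -0.508
outer loop
vertex 0.141 0.953 -1.281
vertex -1.507 -0.664 -0.639
vertex -1.511 0.188 -1.825
endloop
endfacet
facet normal 0.493 -0.705 -0.509
outer loop
vertex 0.145 0.1 -0.096
vertex -1.507 -0.664 -0.639
vertex 0.141 0.953 -1.281
endloop
endfacet
facet normal 0.826 -0.131 -0.549
outer loop
vertex -2.887 3.069 -3.288
vertex -3.267 2.484 -3.72
vertex -3.185 3.297 -3.791
endloop
endfacet
facet normal 0.304 0.922 0.238
outer loop
vertex -2.887 3.069 -3.288
vertex -3.185 3.297 -3.791
vertex -4.094 3.26 -2.488
endloop
endfacet
facet normal 0.305 0.922 0.239
outer loop
vertex -4.094 3.26 -2.488
vertex -3.185 3.297 -3.791
vertex -4.391 3.489 -2.991
endloop
endfacet
facet normal -0.826 0.131 0.548
outer loop
vertex -4.094 3.26 -2.488
vertex -4.391 3.489 -2.991
vertex -4.473 2.676 -2.92
endloop
endfacet
facet normal 0.826 -0.131 -0.548
outer loop
vertex -3.185 3.297 -3.791
vertex -3.267 2.484 -3.72
vertex -3.531 3.049 -4.253
endloop
endfacet
facet normal -0.120 0.909 -0.399
outer loop
vertex -3.185 3.297 -3.791
vertex -3.531 3.049 -4.253
vertex -4.391 3.489 -2.991
endloop
endfacet
facet normal -0.120 0.909 -0.399
outer loop
vertex -4.391 3.489 -2.991
vertex -3.531 3.049 -4.253
vertex -4.737 3.241 -3.453
endloop
endfacet
facet normal -0.826 0.131 0.548
outer loop
vertex -4.391 3.489 -2.991
vertex -4.737 3.241 -3.453
vertex -4.473 2.676 -2.92
endloop
endfacet
facet normal 0.826 -0.131 -0.548
outer loop
vertex -3.531 3.049 -4.253
vertex -3.267 2.484 -3.72
vertex -3.722 2.47 -4.402
endloop
endfacet
facet normal -0.474 0.363 -0.802
outer loop
vertex -3.531 3.049 -4.253
vertex -3.722 2.47 -4.402
vertex -4.737 3.241 -3.453
endloop
endfacet
facet normal -0.474 0.363 -0.802
outer loop
vertex -4.737 3.241 -3.453
vertex -3.722 2.47 -4.402
vertex -4.928 2.662 -3.602
endloop
endfacet
facet normal -0.826 0.131 0.548
outer loop
vertex -4.737 3.241 -3.453
vertex -4.928 2.662 -3.602
vertex -4.473 2.676 -2.92
endloop
endfacet
facet normal 0.826 -0.130 -0.548
outer loop
vertex -3.722 2.47 -4.402
vertex -3.267 2.484 -3.72
vertex -3.646 1.9 -4.152
endloop
endfacet
facet normal -0.551 -0.396 -0.735
outer loop
vertex -3.722 2.47 -4.402
vertex -3.646 1.9 -4.152
vertex -4.928 2.662 -3.602
endloop
endfacet
facet normal -0.550 -0.394 -0.736
outer loop
vertex -4.928 2.662 -3.602
vertex -3.646 1.9 -4.152
vertex -4.853 2.091 -3.352
endloop
endfacet
facet normal -0.826 0.132 0.548
outer loop
vertex -4.928 2.662 -3.602
vertex -4.853 2.091 -3.352
vertex -4.473 2.676 -2.92
endloop
endfacet
facet normal 0.826 -0.131 -0.548
outer loop
vertex -3.646 1.9 -4.152
vertex -3.267 2.484 -3.72
vertex -3.349 1.671 -3.649
endloop
endfacet
facet normal -0.305 -0.922 -0.240
outer loop
vertex -3.646 1.9 -4.152
vertex -3.349 1.671 -3.649
vertex -4.853 2.091 -3.352
endloop
endfacet
facet normal -0.305 -0.922 -0.238
outer loop
vertex -4.853 2.091 -3.352
vertex -3.349 1.671 -3.649
vertex -4.555 1.863 -2.849
endloop
endfacet
facet normal -0.826 0.131 0.549
outer loop
vertex -4.853 2.091 -3.352
vertex -4.555 1.863 -2.849
vertex -4.473 2.676 -2.92
endloop
endfacet
facet normal 0.826 -0.131 -0.548
outer loop
vertex -3.349 1.671 -3.649
vertex -3.267 2.484 -3.72
vertex -3.003 1.919 -3.187
endloop
endfacet
facet normal 0.120 -0.909 0.399
outer loop
vertex -3.349 1.671 -3.649
vertex -3.003 1.919 -3.187
vertex -4.555 1.863 -2.849
endloop
endfacet
facet normal 0.120 -0.909 0.399
outer loop
vertex -4.555 1.863 -2.849
vertex -3.003 1.919 -3.187
vertex -4.209 2.111 -2.387
endloop
endfacet
facet normal -0.826 0.131 0.548
outer loop
vertex -4.555 1.863 -2.849
vertex -4.209 2.111 -2.387
vertex -4.473 2.676 -2.92
endloop
endfacet
facet normal 0.826 -0.131 -0.548
outer loop
vertex -3.003 1.919 -3.187
vertex -3.267 2.484 -3.72
vertex -2.812 2.498 -3.038
endloop
endfacet
facet normal 0.474 -0.363 0.802
outer loop
vertex -3.003 1.919 -3.187
vertex -2.812 2.498 -3.038
vertex -4.209 2.111 -2.387
endloop
endfacet
facet normal 0.474 -0.363 0.802
outer loop
vertex -4.209 2.111 -2.387
vertex -2.812 2.498 -3.038
vertex -4.018 2.69 -2.238
endloop
endfacet
facet normal -0.826 0.131 0.548
outer loop
vertex -4.209 2.111 -2.387
vertex -4.018 2.69 -2.238
vertex -4.473 2.676 -2.92
endloop
endfacet
facet normal 0.826 -0.132 -0.548
outer loop
vertex -2.812 2.498 -3.038
vertex -3.267 2.484 -3.72
vertex -2.887 3.069 -3.288
endloop
endfacet
facet normal 0.551 0.394 0.736
outer loop
vertex -2.812 2.498 -3.038
vertex -2.887 3.069 -3.288
vertex -4.018 2.69 -2.238
endloop
endfacet
facet normal 0.550 0.396 0.735
outer loop
vertex -4.018 2.69 -2.238
vertex -2.887 3.069 -3.288
vertex -4.094 3.26 -2.488
endloop
endfacet
facet normal -0.826 0.130 0.548
outer loop
vertex -4.018 2.69 -2.238
vertex -4.094 3.26 -2.488
vertex -4.473 2.676 -2.92
endloop
endfacet

endsolid


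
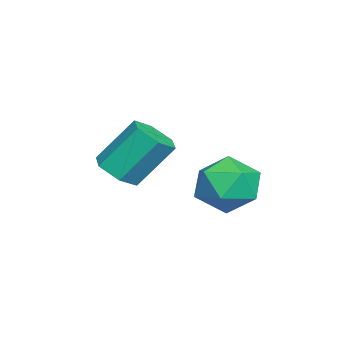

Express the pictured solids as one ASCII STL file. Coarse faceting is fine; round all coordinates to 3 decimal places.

solid 
facet normal 0.294 -0.046 0.955
outer loop
vertex 1.431 1.088 3.356
vertex 0.621 0.609 3.582
vertex 1.413 0.122 3.315
endloop
endfacet
facet normal 0.856 -0.038 0.515
outer loop
vertex 1.431 1.088 3.356
vertex 1.413 0.122 3.315
vertex 1.854 0.627 2.619
endloop
endfacet
facet normal 0.821 0.557 0.123
outer loop
vertex 1.431 1.088 3.356
vertex 1.854 0.627 2.619
vertex 1.336 1.427 2.456
endloop
endfacet
facet normal 0.237 0.917 0.320
outer loop
vertex 1.431 1.088 3.356
vertex 1.336 1.427 2.456
vertex 0.573 1.416 3.051
endloop
endfacet
facet normal -0.089 0.544 0.834
outer loop
vertex 1.431 1.088 3.356
vertex 0.573 1.416 3.051
vertex 0.621 0.609 3.582
endloop
endfacet
facet normal 0.800 -0.596 0.074
outer loop
vertex 1.854 0.627 2.619
vertex 1.413 0.122 3.315
vertex 1.307 -0.136 2.389
endloop
endfacet
facet normal -0.110 -0.610 0.785
outer loop
vertex 1.413 0.122 3.315
vertex 0.621 0.609 3.582
vertex 0.544 -0.147 2.984
endloop
endfacet
facet normal -0.730 0.345 0.590
outer loop
vertex 0.621 0.609 3.582
vertex 0.573 1.416 3.051
vertex 0.026 0.653 2.821
endloop
endfacet
facet normal -0.202 0.949 -0.241
outer loop
vertex 0.573 1.416 3.051
vertex 1.336 1.427 2.456
vertex 0.467 1.158 2.125
endloop
endfacet
facet normal 0.743 0.367 -0.560
outer loop
vertex 1.336 1.427 2.456
vertex 1.854 0.627 2.619
vertex 1.259 0.671 1.858
endloop
endfacet
facet normal -0.237 -0.917 -0.320
outer loop
vertex 0.449 0.192 2.084
vertex 1.307 -0.136 2.389
vertex 0.544 -0.147 2.984
endloop
endfacet
facet normal -0.821 -0.557 -0.123
outer loop
vertex 0.449 0.192 2.084
vertex 0.544 -0.147 2.984
vertex 0.026 0.653 2.821
endloop
endfacet
facet normal -0.856 0.038 -0.515
outer loop
vertex 0.449 0.192 2.084
vertex 0.026 0.653 2.821
vertex 0.467 1.158 2.125
endloop
endfacet
facet normal -0.294 0.046 -0.955
outer loop
vertex 0.449 0.192 2.084
vertex 0.467 1.158 2.125
vertex 1.259 0.671 1.858
endloop
endfacet
facet normal 0.089 -0.544 -0.834
outer loop
vertex 0.449 0.192 2.084
vertex 1.259 0.671 1.858
vertex 1.307 -0.136 2.389
endloop
endfacet
facet normal 0.202 -0.949 0.241
outer loop
vertex 0.544 -0.147 2.984
vertex 1.307 -0.136 2.389
vertex 1.413 0.122 3.315
endloop
endfacet
facet normal -0.743 -0.367 0.560
outer loop
vertex 0.026 0.653 2.821
vertex 0.544 -0.147 2.984
vertex 0.621 0.609 3.582
endloop
endfacet
facet normal -0.800 0.596 -0.074
outer loop
vertex 0.467 1.158 2.125
vertex 0.026 0.653 2.821
vertex 0.573 1.416 3.051
endloop
endfacet
facet normal 0.110 0.610 -0.785
outer loop
vertex 1.259 0.671 1.858
vertex 0.467 1.158 2.125
vertex 1.336 1.427 2.456
endloop
endfacet
facet normal 0.730 -0.345 -0.590
outer loop
vertex 1.307 -0.136 2.389
vertex 1.259 0.671 1.858
vertex 1.854 0.627 2.619
endloop
endfacet
facet normal 0.175 -0.587 -0.790
outer loop
vertex 1.376 -2.547 3.288
vertex 0.88 -2.209 2.927
vertex 1.543 -1.984 2.907
endloop
endfacet
facet normal 0.955 -0.093 0.281
outer loop
vertex 1.376 -2.547 3.288
vertex 1.543 -1.984 2.907
vertex 1.096 -1.609 4.553
endloop
endfacet
facet normal 0.955 -0.093 0.281
outer loop
vertex 1.096 -1.609 4.553
vertex 1.543 -1.984 2.907
vertex 1.263 -1.046 4.172
endloop
endfacet
facet normal -0.174 0.587 0.791
outer loop
vertex 1.096 -1.609 4.553
vertex 1.263 -1.046 4.172
vertex 0.6 -1.271 4.193
endloop
endfacet
facet normal 0.175 -0.586 -0.791
outer loop
vertex 1.543 -1.984 2.907
vertex 0.88 -2.209 2.927
vertex 1.047 -1.646 2.547
endloop
endfacet
facet normal 0.684 0.651 -0.331
outer loop
vertex 1.543 -1.984 2.907
vertex 1.047 -1.646 2.547
vertex 1.263 -1.046 4.172
endloop
endfacet
facet normal 0.684 0.651 -0.331
outer loop
vertex 1.263 -1.046 4.172
vertex 1.047 -1.646 2.547
vertex 0.767 -0.708 3.812
endloop
endfacet
facet normal -0.174 0.587 0.791
outer loop
vertex 1.263 -1.046 4.172
vertex 0.767 -0.708 3.812
vertex 0.6 -1.271 4.193
endloop
endfacet
facet normal 0.175 -0.586 -0.791
outer loop
vertex 1.047 -1.646 2.547
vertex 0.88 -2.209 2.927
vertex 0.384 -1.871 2.567
endloop
endfacet
facet normal -0.271 0.744 -0.611
outer loop
vertex 1.047 -1.646 2.547
vertex 0.384 -1.871 2.567
vertex 0.767 -0.708 3.812
endloop
endfacet
facet normal -0.271 0.744 -0.611
outer loop
vertex 0.767 -0.708 3.812
vertex 0.384 -1.871 2.567
vertex 0.104 -0.933 3.832
endloop
endfacet
facet normal -0.175 0.587 0.790
outer loop
vertex 0.767 -0.708 3.812
vertex 0.104 -0.933 3.832
vertex 0.6 -1.271 4.193
endloop
endfacet
facet normal 0.174 -0.587 -0.791
outer loop
vertex 0.384 -1.871 2.567
vertex 0.88 -2.209 2.927
vertex 0.217 -2.434 2.948
endloop
endfacet
facet normal -0.955 0.093 -0.281
outer loop
vertex 0.384 -1.871 2.567
vertex 0.217 -2.434 2.948
vertex 0.104 -0.933 3.832
endloop
endfacet
facet normal -0.955 0.093 -0.281
outer loop
vertex 0.104 -0.933 3.832
vertex 0.217 -2.434 2.948
vertex -0.063 -1.496 4.213
endloop
endfacet
facet normal -0.175 0.587 0.790
outer loop
vertex 0.104 -0.933 3.832
vertex -0.063 -1.496 4.213
vertex 0.6 -1.271 4.193
endloop
endfacet
facet normal 0.174 -0.587 -0.791
outer loop
vertex 0.217 -2.434 2.948
vertex 0.88 -2.209 2.927
vertex 0.713 -2.772 3.308
endloop
endfacet
facet normal -0.684 -0.651 0.331
outer loop
vertex 0.217 -2.434 2.948
vertex 0.713 -2.772 3.308
vertex -0.063 -1.496 4.213
endloop
endfacet
facet normal -0.684 -0.651 0.331
outer loop
vertex -0.063 -1.496 4.213
vertex 0.713 -2.772 3.308
vertex 0.433 -1.834 4.573
endloop
endfacet
facet normal -0.175 0.586 0.791
outer loop
vertex -0.063 -1.496 4.213
vertex 0.433 -1.834 4.573
vertex 0.6 -1.271 4.193
endloop
endfacet
facet normal 0.175 -0.587 -0.790
outer loop
vertex 0.713 -2.772 3.308
vertex 0.88 -2.209 2.927
vertex 1.376 -2.547 3.288
endloop
endfacet
facet normal 0.271 -0.744 0.611
outer loop
vertex 0.713 -2.772 3.308
vertex 1.376 -2.547 3.288
vertex 0.433 -1.834 4.573
endloop
endfacet
facet normal 0.271 -0.744 0.611
outer loop
vertex 0.433 -1.834 4.573
vertex 1.376 -2.547 3.288
vertex 1.096 -1.609 4.553
endloop
endfacet
facet normal -0.175 0.586 0.791
outer loop
vertex 0.433 -1.834 4.573
vertex 1.096 -1.609 4.553
vertex 0.6 -1.271 4.193
endloop
endfacet

endsolid


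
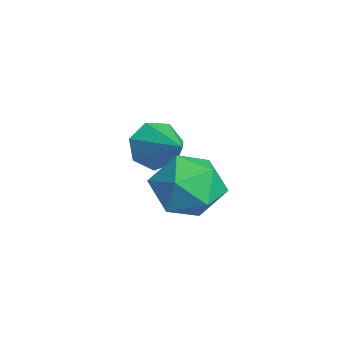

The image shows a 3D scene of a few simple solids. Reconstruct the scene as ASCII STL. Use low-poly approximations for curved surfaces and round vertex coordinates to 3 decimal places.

solid 
facet normal -0.172 0.420 0.891
outer loop
vertex 1.292 1.182 3.494
vertex 1.596 0.177 4.027
vertex 2.413 0.994 3.799
endloop
endfacet
facet normal 0.039 0.909 0.415
outer loop
vertex 1.292 1.182 3.494
vertex 2.413 0.994 3.799
vertex 2.16 1.481 2.757
endloop
endfacet
facet normal -0.420 0.898 -0.131
outer loop
vertex 1.292 1.182 3.494
vertex 2.16 1.481 2.757
vertex 1.187 0.965 2.341
endloop
endfacet
facet normal -0.915 0.403 0.007
outer loop
vertex 1.292 1.182 3.494
vertex 1.187 0.965 2.341
vertex 0.838 0.159 3.126
endloop
endfacet
facet normal -0.762 0.108 0.639
outer loop
vertex 1.292 1.182 3.494
vertex 0.838 0.159 3.126
vertex 1.596 0.177 4.027
endloop
endfacet
facet normal 0.680 0.714 0.169
outer loop
vertex 2.16 1.481 2.757
vertex 2.413 0.994 3.799
vertex 3.002 0.661 2.834
endloop
endfacet
facet normal 0.339 -0.077 0.938
outer loop
vertex 2.413 0.994 3.799
vertex 1.596 0.177 4.027
vertex 2.653 -0.145 3.619
endloop
endfacet
facet normal -0.616 -0.583 0.530
outer loop
vertex 1.596 0.177 4.027
vertex 0.838 0.159 3.126
vertex 1.68 -0.661 3.203
endloop
endfacet
facet normal -0.865 -0.104 -0.492
outer loop
vertex 0.838 0.159 3.126
vertex 1.187 0.965 2.341
vertex 1.427 -0.174 2.161
endloop
endfacet
facet normal -0.064 0.696 -0.715
outer loop
vertex 1.187 0.965 2.341
vertex 2.16 1.481 2.757
vertex 2.244 0.643 1.933
endloop
endfacet
facet normal 0.915 -0.403 -0.007
outer loop
vertex 2.548 -0.362 2.466
vertex 3.002 0.661 2.834
vertex 2.653 -0.145 3.619
endloop
endfacet
facet normal 0.420 -0.898 0.131
outer loop
vertex 2.548 -0.362 2.466
vertex 2.653 -0.145 3.619
vertex 1.68 -0.661 3.203
endloop
endfacet
facet normal -0.039 -0.909 -0.415
outer loop
vertex 2.548 -0.362 2.466
vertex 1.68 -0.661 3.203
vertex 1.427 -0.174 2.161
endloop
endfacet
facet normal 0.172 -0.420 -0.891
outer loop
vertex 2.548 -0.362 2.466
vertex 1.427 -0.174 2.161
vertex 2.244 0.643 1.933
endloop
endfacet
facet normal 0.762 -0.108 -0.639
outer loop
vertex 2.548 -0.362 2.466
vertex 2.244 0.643 1.933
vertex 3.002 0.661 2.834
endloop
endfacet
facet normal 0.865 0.104 0.492
outer loop
vertex 2.653 -0.145 3.619
vertex 3.002 0.661 2.834
vertex 2.413 0.994 3.799
endloop
endfacet
facet normal 0.064 -0.696 0.715
outer loop
vertex 1.68 -0.661 3.203
vertex 2.653 -0.145 3.619
vertex 1.596 0.177 4.027
endloop
endfacet
facet normal -0.680 -0.714 -0.169
outer loop
vertex 1.427 -0.174 2.161
vertex 1.68 -0.661 3.203
vertex 0.838 0.159 3.126
endloop
endfacet
facet normal -0.339 0.077 -0.938
outer loop
vertex 2.244 0.643 1.933
vertex 1.427 -0.174 2.161
vertex 1.187 0.965 2.341
endloop
endfacet
facet normal 0.616 0.583 -0.530
outer loop
vertex 3.002 0.661 2.834
vertex 2.244 0.643 1.933
vertex 2.16 1.481 2.757
endloop
endfacet
facet normal -0.868 -0.240 -0.434
outer loop
vertex -0.782 0.153 1.992
vertex -1.209 0.319 2.755
vertex -1.03 0.879 2.087
endloop
endfacet
facet normal 0.716 0.325 -0.618
outer loop
vertex -0.782 0.153 1.992
vertex -1.03 0.879 2.087
vertex 0.249 0.721 3.485
endloop
endfacet
facet normal -0.869 -0.239 -0.433
outer loop
vertex -1.03 0.879 2.087
vertex -1.209 0.319 2.755
vertex -1.412 1.183 2.685
endloop
endfacet
facet normal 0.362 0.904 -0.229
outer loop
vertex -1.03 0.879 2.087
vertex -1.412 1.183 2.685
vertex 0.249 0.721 3.485
endloop
endfacet
facet normal -0.868 -0.239 -0.434
outer loop
vertex -1.412 1.183 2.685
vertex -1.209 0.319 2.755
vertex -1.642 0.836 3.336
endloop
endfacet
facet normal 0.016 0.880 0.475
outer loop
vertex -1.412 1.183 2.685
vertex -1.642 0.836 3.336
vertex 0.249 0.721 3.485
endloop
endfacet
facet normal -0.868 -0.239 -0.434
outer loop
vertex -1.642 0.836 3.336
vertex -1.209 0.319 2.755
vertex -1.546 0.1 3.549
endloop
endfacet
facet normal -0.059 0.270 0.961
outer loop
vertex -1.642 0.836 3.336
vertex -1.546 0.1 3.549
vertex 0.249 0.721 3.485
endloop
endfacet
facet normal -0.869 -0.239 -0.434
outer loop
vertex -1.546 0.1 3.549
vertex -1.209 0.319 2.755
vertex -1.197 -0.471 3.165
endloop
endfacet
facet normal 0.192 -0.464 0.865
outer loop
vertex -1.546 0.1 3.549
vertex -1.197 -0.471 3.165
vertex 0.249 0.721 3.485
endloop
endfacet
facet normal -0.869 -0.239 -0.434
outer loop
vertex -1.197 -0.471 3.165
vertex -1.209 0.319 2.755
vertex -0.857 -0.447 2.472
endloop
endfacet
facet normal 0.580 -0.773 0.258
outer loop
vertex -1.197 -0.471 3.165
vertex -0.857 -0.447 2.472
vertex 0.249 0.721 3.485
endloop
endfacet
facet normal -0.869 -0.239 -0.434
outer loop
vertex -0.857 -0.447 2.472
vertex -1.209 0.319 2.755
vertex -0.782 0.153 1.992
endloop
endfacet
facet normal 0.813 -0.422 -0.401
outer loop
vertex -0.857 -0.447 2.472
vertex -0.782 0.153 1.992
vertex 0.249 0.721 3.485
endloop
endfacet

endsolid


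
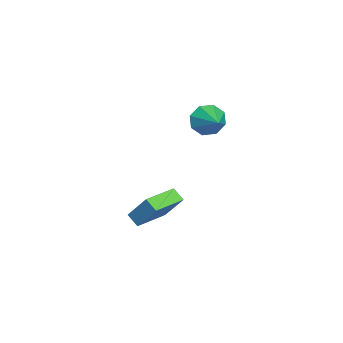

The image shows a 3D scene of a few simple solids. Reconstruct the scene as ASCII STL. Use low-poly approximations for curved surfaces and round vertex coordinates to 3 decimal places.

solid 
facet normal -0.796 0.600 -0.087
outer loop
vertex -1.488 -1.475 -1.731
vertex -1.054 -0.968 -2.207
vertex -2.03 -2.409 -3.221
endloop
endfacet
facet normal -0.529 -0.619 0.580
outer loop
vertex -0.486 -3.572 -3.053
vertex -1.488 -1.475 -1.731
vertex -2.03 -2.409 -3.221
endloop
endfacet
facet normal -0.795 0.600 -0.087
outer loop
vertex -2.03 -2.409 -3.221
vertex -1.054 -0.968 -2.207
vertex -1.595 -1.902 -3.697
endloop
endfacet
facet normal -0.294 -0.508 -0.810
outer loop
vertex -1.595 -1.902 -3.697
vertex -0.486 -3.572 -3.053
vertex -2.03 -2.409 -3.221
endloop
endfacet
facet normal 0.294 0.508 0.810
outer loop
vertex -1.488 -1.475 -1.731
vertex 0.49 -2.131 -2.039
vertex -1.054 -0.968 -2.207
endloop
endfacet
facet normal -0.530 -0.619 0.580
outer loop
vertex 0.055 -2.638 -1.563
vertex -1.488 -1.475 -1.731
vertex -0.486 -3.572 -3.053
endloop
endfacet
facet normal 0.294 0.508 0.810
outer loop
vertex 0.055 -2.638 -1.563
vertex 0.49 -2.131 -2.039
vertex -1.488 -1.475 -1.731
endloop
endfacet
facet normal 0.529 0.619 -0.580
outer loop
vertex -1.054 -0.968 -2.207
vertex 0.49 -2.131 -2.039
vertex -1.595 -1.902 -3.697
endloop
endfacet
facet normal -0.295 -0.508 -0.810
outer loop
vertex -0.052 -3.065 -3.529
vertex -0.486 -3.572 -3.053
vertex -1.595 -1.902 -3.697
endloop
endfacet
facet normal 0.529 0.619 -0.580
outer loop
vertex -1.595 -1.902 -3.697
vertex 0.49 -2.131 -2.039
vertex -0.052 -3.065 -3.529
endloop
endfacet
facet normal 0.796 -0.599 0.087
outer loop
vertex -0.052 -3.065 -3.529
vertex 0.055 -2.638 -1.563
vertex -0.486 -3.572 -3.053
endloop
endfacet
facet normal 0.795 -0.600 0.087
outer loop
vertex 0.49 -2.131 -2.039
vertex 0.055 -2.638 -1.563
vertex -0.052 -3.065 -3.529
endloop
endfacet
facet normal -0.845 -0.383 -0.373
outer loop
vertex -0.563 -0.068 2.591
vertex -1.007 0.158 3.365
vertex -0.843 0.577 2.563
endloop
endfacet
facet normal 0.722 0.286 -0.629
outer loop
vertex -0.563 -0.068 2.591
vertex -0.843 0.577 2.563
vertex 0.287 0.742 3.935
endloop
endfacet
facet normal -0.846 -0.382 -0.373
outer loop
vertex -0.843 0.577 2.563
vertex -1.007 0.158 3.365
vertex -1.218 0.977 3.004
endloop
endfacet
facet normal 0.387 0.822 -0.417
outer loop
vertex -0.843 0.577 2.563
vertex -1.218 0.977 3.004
vertex 0.287 0.742 3.935
endloop
endfacet
facet normal -0.845 -0.382 -0.373
outer loop
vertex -1.218 0.977 3.004
vertex -1.007 0.158 3.365
vertex -1.47 0.897 3.657
endloop
endfacet
facet normal 0.064 0.987 0.146
outer loop
vertex -1.218 0.977 3.004
vertex -1.47 0.897 3.657
vertex 0.287 0.742 3.935
endloop
endfacet
facet normal -0.845 -0.382 -0.373
outer loop
vertex -1.47 0.897 3.657
vertex -1.007 0.158 3.365
vertex -1.45 0.383 4.138
endloop
endfacet
facet normal -0.055 0.681 0.730
outer loop
vertex -1.47 0.897 3.657
vertex -1.45 0.383 4.138
vertex 0.287 0.742 3.935
endloop
endfacet
facet normal -0.845 -0.382 -0.373
outer loop
vertex -1.45 0.383 4.138
vertex -1.007 0.158 3.365
vertex -1.171 -0.262 4.167
endloop
endfacet
facet normal 0.098 0.087 0.991
outer loop
vertex -1.45 0.383 4.138
vertex -1.171 -0.262 4.167
vertex 0.287 0.742 3.935
endloop
endfacet
facet normal -0.845 -0.382 -0.373
outer loop
vertex -1.171 -0.262 4.167
vertex -1.007 0.158 3.365
vertex -0.795 -0.662 3.725
endloop
endfacet
facet normal 0.435 -0.452 0.779
outer loop
vertex -1.171 -0.262 4.167
vertex -0.795 -0.662 3.725
vertex 0.287 0.742 3.935
endloop
endfacet
facet normal -0.845 -0.382 -0.373
outer loop
vertex -0.795 -0.662 3.725
vertex -1.007 0.158 3.365
vertex -0.543 -0.582 3.072
endloop
endfacet
facet normal 0.757 -0.616 0.217
outer loop
vertex -0.795 -0.662 3.725
vertex -0.543 -0.582 3.072
vertex 0.287 0.742 3.935
endloop
endfacet
facet normal -0.845 -0.382 -0.373
outer loop
vertex -0.543 -0.582 3.072
vertex -1.007 0.158 3.365
vertex -0.563 -0.068 2.591
endloop
endfacet
facet normal 0.877 -0.310 -0.368
outer loop
vertex -0.543 -0.582 3.072
vertex -0.563 -0.068 2.591
vertex 0.287 0.742 3.935
endloop
endfacet

endsolid


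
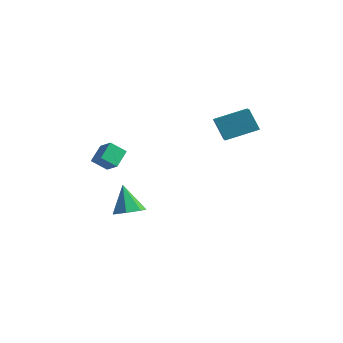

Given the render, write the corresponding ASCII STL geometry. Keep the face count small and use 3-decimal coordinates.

solid 
facet normal 0.378 -0.115 -0.918
outer loop
vertex -1.322 -0.198 -3.046
vertex -2.192 -0.249 -3.398
vertex -1.655 0.512 -3.272
endloop
endfacet
facet normal 0.604 0.485 0.633
outer loop
vertex -1.322 -0.198 -3.046
vertex -1.655 0.512 -3.272
vertex -2.908 -0.031 -1.662
endloop
endfacet
facet normal 0.379 -0.115 -0.918
outer loop
vertex -1.655 0.512 -3.272
vertex -2.192 -0.249 -3.398
vertex -2.392 0.648 -3.593
endloop
endfacet
facet normal 0.026 0.941 0.338
outer loop
vertex -1.655 0.512 -3.272
vertex -2.392 0.648 -3.593
vertex -2.908 -0.031 -1.662
endloop
endfacet
facet normal 0.378 -0.115 -0.919
outer loop
vertex -2.392 0.648 -3.593
vertex -2.192 -0.249 -3.398
vertex -2.979 0.109 -3.767
endloop
endfacet
facet normal -0.686 0.724 0.071
outer loop
vertex -2.392 0.648 -3.593
vertex -2.979 0.109 -3.767
vertex -2.908 -0.031 -1.662
endloop
endfacet
facet normal 0.378 -0.115 -0.919
outer loop
vertex -2.979 0.109 -3.767
vertex -2.192 -0.249 -3.398
vertex -2.973 -0.7 -3.663
endloop
endfacet
facet normal -0.999 -0.003 0.034
outer loop
vertex -2.979 0.109 -3.767
vertex -2.973 -0.7 -3.663
vertex -2.908 -0.031 -1.662
endloop
endfacet
facet normal 0.379 -0.116 -0.918
outer loop
vertex -2.973 -0.7 -3.663
vertex -2.192 -0.249 -3.398
vertex -2.38 -1.169 -3.359
endloop
endfacet
facet normal -0.677 -0.691 0.253
outer loop
vertex -2.973 -0.7 -3.663
vertex -2.38 -1.169 -3.359
vertex -2.908 -0.031 -1.662
endloop
endfacet
facet normal 0.378 -0.116 -0.919
outer loop
vertex -2.38 -1.169 -3.359
vertex -2.192 -0.249 -3.398
vertex -1.645 -0.946 -3.085
endloop
endfacet
facet normal 0.039 -0.824 0.565
outer loop
vertex -2.38 -1.169 -3.359
vertex -1.645 -0.946 -3.085
vertex -2.908 -0.031 -1.662
endloop
endfacet
facet normal 0.378 -0.115 -0.918
outer loop
vertex -1.645 -0.946 -3.085
vertex -2.192 -0.249 -3.398
vertex -1.322 -0.198 -3.046
endloop
endfacet
facet normal 0.609 -0.301 0.734
outer loop
vertex -1.645 -0.946 -3.085
vertex -1.322 -0.198 -3.046
vertex -2.908 -0.031 -1.662
endloop
endfacet
facet normal -0.872 0.114 -0.477
outer loop
vertex -2.383 -2.035 1.854
vertex -1.924 -1.34 1.181
vertex -2.091 -2.96 1.098
endloop
endfacet
facet normal -0.429 -0.649 0.628
outer loop
vertex -1.176 -3.08 1.599
vertex -2.383 -2.035 1.854
vertex -2.091 -2.96 1.098
endloop
endfacet
facet normal -0.871 0.114 -0.477
outer loop
vertex -2.091 -2.96 1.098
vertex -1.924 -1.34 1.181
vertex -1.632 -2.266 0.426
endloop
endfacet
facet normal 0.238 -0.752 -0.614
outer loop
vertex -1.632 -2.266 0.426
vertex -1.176 -3.08 1.599
vertex -2.091 -2.96 1.098
endloop
endfacet
facet normal -0.238 0.752 0.615
outer loop
vertex -2.383 -2.035 1.854
vertex -1.009 -1.46 1.682
vertex -1.924 -1.34 1.181
endloop
endfacet
facet normal -0.428 -0.648 0.629
outer loop
vertex -1.468 -2.154 2.354
vertex -2.383 -2.035 1.854
vertex -1.176 -3.08 1.599
endloop
endfacet
facet normal -0.238 0.752 0.614
outer loop
vertex -1.468 -2.154 2.354
vertex -1.009 -1.46 1.682
vertex -2.383 -2.035 1.854
endloop
endfacet
facet normal 0.429 0.648 -0.629
outer loop
vertex -1.924 -1.34 1.181
vertex -1.009 -1.46 1.682
vertex -1.632 -2.266 0.426
endloop
endfacet
facet normal 0.238 -0.752 -0.614
outer loop
vertex -0.717 -2.385 0.926
vertex -1.176 -3.08 1.599
vertex -1.632 -2.266 0.426
endloop
endfacet
facet normal 0.428 0.649 -0.629
outer loop
vertex -1.632 -2.266 0.426
vertex -1.009 -1.46 1.682
vertex -0.717 -2.385 0.926
endloop
endfacet
facet normal 0.872 -0.114 0.477
outer loop
vertex -0.717 -2.385 0.926
vertex -1.468 -2.154 2.354
vertex -1.176 -3.08 1.599
endloop
endfacet
facet normal 0.871 -0.115 0.477
outer loop
vertex -1.009 -1.46 1.682
vertex -1.468 -2.154 2.354
vertex -0.717 -2.385 0.926
endloop
endfacet
facet normal -0.553 -0.754 -0.354
outer loop
vertex 2.81 1.099 4.232
vertex 1.564 2.258 3.71
vertex 3.46 1.222 2.953
endloop
endfacet
facet normal 0.700 -0.651 0.293
outer loop
vertex 4.516 2.662 3.63
vertex 2.81 1.099 4.232
vertex 3.46 1.222 2.953
endloop
endfacet
facet normal -0.553 -0.754 -0.354
outer loop
vertex 3.46 1.222 2.953
vertex 1.564 2.258 3.71
vertex 2.214 2.381 2.431
endloop
endfacet
facet normal 0.452 0.086 -0.888
outer loop
vertex 2.214 2.381 2.431
vertex 4.516 2.662 3.63
vertex 3.46 1.222 2.953
endloop
endfacet
facet normal -0.452 -0.086 0.888
outer loop
vertex 2.81 1.099 4.232
vertex 2.62 3.698 4.387
vertex 1.564 2.258 3.71
endloop
endfacet
facet normal 0.700 -0.651 0.293
outer loop
vertex 3.866 2.539 4.909
vertex 2.81 1.099 4.232
vertex 4.516 2.662 3.63
endloop
endfacet
facet normal -0.452 -0.086 0.888
outer loop
vertex 3.866 2.539 4.909
vertex 2.62 3.698 4.387
vertex 2.81 1.099 4.232
endloop
endfacet
facet normal -0.700 0.651 -0.293
outer loop
vertex 1.564 2.258 3.71
vertex 2.62 3.698 4.387
vertex 2.214 2.381 2.431
endloop
endfacet
facet normal 0.452 0.086 -0.888
outer loop
vertex 3.27 3.821 3.108
vertex 4.516 2.662 3.63
vertex 2.214 2.381 2.431
endloop
endfacet
facet normal -0.700 0.651 -0.293
outer loop
vertex 2.214 2.381 2.431
vertex 2.62 3.698 4.387
vertex 3.27 3.821 3.108
endloop
endfacet
facet normal 0.553 0.754 0.354
outer loop
vertex 3.27 3.821 3.108
vertex 3.866 2.539 4.909
vertex 4.516 2.662 3.63
endloop
endfacet
facet normal 0.553 0.754 0.354
outer loop
vertex 2.62 3.698 4.387
vertex 3.866 2.539 4.909
vertex 3.27 3.821 3.108
endloop
endfacet

endsolid
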